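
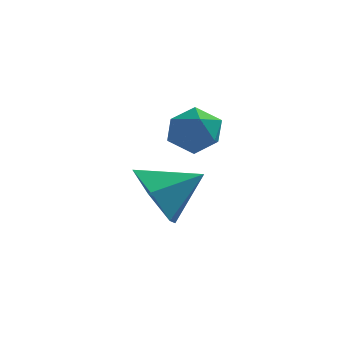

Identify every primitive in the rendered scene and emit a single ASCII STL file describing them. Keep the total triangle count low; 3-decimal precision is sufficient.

solid 
facet normal -0.990 -0.005 0.144
outer loop
vertex 0.429 -1.539 -2.059
vertex 0.53 -1.648 -1.37
vertex 0.49 -0.991 -1.621
endloop
endfacet
facet normal -0.814 0.415 -0.406
outer loop
vertex 0.429 -1.539 -2.059
vertex 0.49 -0.991 -1.621
vertex 0.81 -0.977 -2.248
endloop
endfacet
facet normal -0.466 0.018 -0.885
outer loop
vertex 0.429 -1.539 -2.059
vertex 0.81 -0.977 -2.248
vertex 1.047 -1.626 -2.386
endloop
endfacet
facet normal -0.425 -0.649 -0.631
outer loop
vertex 0.429 -1.539 -2.059
vertex 1.047 -1.626 -2.386
vertex 0.874 -2.041 -1.843
endloop
endfacet
facet normal -0.749 -0.662 0.005
outer loop
vertex 0.429 -1.539 -2.059
vertex 0.874 -2.041 -1.843
vertex 0.53 -1.648 -1.37
endloop
endfacet
facet normal -0.366 0.916 -0.166
outer loop
vertex 0.81 -0.977 -2.248
vertex 0.49 -0.991 -1.621
vertex 1.146 -0.739 -1.677
endloop
endfacet
facet normal -0.649 0.237 0.723
outer loop
vertex 0.49 -0.991 -1.621
vertex 0.53 -1.648 -1.37
vertex 0.973 -1.154 -1.134
endloop
endfacet
facet normal -0.260 -0.827 0.498
outer loop
vertex 0.53 -1.648 -1.37
vertex 0.874 -2.041 -1.843
vertex 1.21 -1.803 -1.272
endloop
endfacet
facet normal 0.264 -0.805 -0.531
outer loop
vertex 0.874 -2.041 -1.843
vertex 1.047 -1.626 -2.386
vertex 1.53 -1.789 -1.899
endloop
endfacet
facet normal 0.198 0.272 -0.942
outer loop
vertex 1.047 -1.626 -2.386
vertex 0.81 -0.977 -2.248
vertex 1.49 -1.132 -2.15
endloop
endfacet
facet normal 0.425 0.649 0.631
outer loop
vertex 1.591 -1.241 -1.461
vertex 1.146 -0.739 -1.677
vertex 0.973 -1.154 -1.134
endloop
endfacet
facet normal 0.466 -0.018 0.885
outer loop
vertex 1.591 -1.241 -1.461
vertex 0.973 -1.154 -1.134
vertex 1.21 -1.803 -1.272
endloop
endfacet
facet normal 0.814 -0.415 0.406
outer loop
vertex 1.591 -1.241 -1.461
vertex 1.21 -1.803 -1.272
vertex 1.53 -1.789 -1.899
endloop
endfacet
facet normal 0.990 0.005 -0.144
outer loop
vertex 1.591 -1.241 -1.461
vertex 1.53 -1.789 -1.899
vertex 1.49 -1.132 -2.15
endloop
endfacet
facet normal 0.749 0.662 -0.005
outer loop
vertex 1.591 -1.241 -1.461
vertex 1.49 -1.132 -2.15
vertex 1.146 -0.739 -1.677
endloop
endfacet
facet normal -0.264 0.805 0.531
outer loop
vertex 0.973 -1.154 -1.134
vertex 1.146 -0.739 -1.677
vertex 0.49 -0.991 -1.621
endloop
endfacet
facet normal -0.198 -0.272 0.942
outer loop
vertex 1.21 -1.803 -1.272
vertex 0.973 -1.154 -1.134
vertex 0.53 -1.648 -1.37
endloop
endfacet
facet normal 0.366 -0.916 0.166
outer loop
vertex 1.53 -1.789 -1.899
vertex 1.21 -1.803 -1.272
vertex 0.874 -2.041 -1.843
endloop
endfacet
facet normal 0.649 -0.237 -0.723
outer loop
vertex 1.49 -1.132 -2.15
vertex 1.53 -1.789 -1.899
vertex 1.047 -1.626 -2.386
endloop
endfacet
facet normal 0.260 0.827 -0.498
outer loop
vertex 1.146 -0.739 -1.677
vertex 1.49 -1.132 -2.15
vertex 0.81 -0.977 -2.248
endloop
endfacet
facet normal -0.820 -0.297 -0.490
outer loop
vertex 1.054 -4.182 -3.422
vertex 0.57 -3.511 -3.019
vertex 0.993 -3.355 -3.821
endloop
endfacet
facet normal 0.925 -0.108 -0.365
outer loop
vertex 1.054 -4.182 -3.422
vertex 0.993 -3.355 -3.821
vertex 1.57 -3.149 -2.421
endloop
endfacet
facet normal -0.820 -0.296 -0.490
outer loop
vertex 0.993 -3.355 -3.821
vertex 0.57 -3.511 -3.019
vertex 0.51 -2.684 -3.418
endloop
endfacet
facet normal 0.639 0.678 -0.363
outer loop
vertex 0.993 -3.355 -3.821
vertex 0.51 -2.684 -3.418
vertex 1.57 -3.149 -2.421
endloop
endfacet
facet normal -0.819 -0.296 -0.491
outer loop
vertex 0.51 -2.684 -3.418
vertex 0.57 -3.511 -3.019
vertex 0.086 -2.84 -2.616
endloop
endfacet
facet normal 0.162 0.949 0.270
outer loop
vertex 0.51 -2.684 -3.418
vertex 0.086 -2.84 -2.616
vertex 1.57 -3.149 -2.421
endloop
endfacet
facet normal -0.820 -0.297 -0.490
outer loop
vertex 0.086 -2.84 -2.616
vertex 0.57 -3.511 -3.019
vertex 0.147 -3.667 -2.217
endloop
endfacet
facet normal -0.028 0.433 0.901
outer loop
vertex 0.086 -2.84 -2.616
vertex 0.147 -3.667 -2.217
vertex 1.57 -3.149 -2.421
endloop
endfacet
facet normal -0.820 -0.297 -0.490
outer loop
vertex 0.147 -3.667 -2.217
vertex 0.57 -3.511 -3.019
vertex 0.631 -4.338 -2.62
endloop
endfacet
facet normal 0.258 -0.354 0.899
outer loop
vertex 0.147 -3.667 -2.217
vertex 0.631 -4.338 -2.62
vertex 1.57 -3.149 -2.421
endloop
endfacet
facet normal -0.820 -0.297 -0.490
outer loop
vertex 0.631 -4.338 -2.62
vertex 0.57 -3.511 -3.019
vertex 1.054 -4.182 -3.422
endloop
endfacet
facet normal 0.734 -0.624 0.266
outer loop
vertex 0.631 -4.338 -2.62
vertex 1.054 -4.182 -3.422
vertex 1.57 -3.149 -2.421
endloop
endfacet

endsolid


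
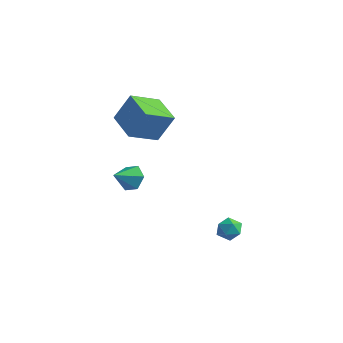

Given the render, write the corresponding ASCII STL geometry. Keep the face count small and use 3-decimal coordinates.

solid 
facet normal -0.883 0.391 0.259
outer loop
vertex -4.629 1.943 4.517
vertex -4.096 3.648 3.76
vertex -5.359 1.418 2.821
endloop
endfacet
facet normal -0.275 -0.879 0.390
outer loop
vertex -3.584 0.632 2.3
vertex -4.629 1.943 4.517
vertex -5.359 1.418 2.821
endloop
endfacet
facet normal -0.883 0.391 0.259
outer loop
vertex -5.359 1.418 2.821
vertex -4.096 3.648 3.76
vertex -4.826 3.123 2.064
endloop
endfacet
facet normal -0.380 -0.273 -0.884
outer loop
vertex -4.826 3.123 2.064
vertex -3.584 0.632 2.3
vertex -5.359 1.418 2.821
endloop
endfacet
facet normal 0.380 0.273 0.884
outer loop
vertex -4.629 1.943 4.517
vertex -2.321 2.862 3.239
vertex -4.096 3.648 3.76
endloop
endfacet
facet normal -0.275 -0.879 0.390
outer loop
vertex -2.854 1.157 3.996
vertex -4.629 1.943 4.517
vertex -3.584 0.632 2.3
endloop
endfacet
facet normal 0.380 0.273 0.884
outer loop
vertex -2.854 1.157 3.996
vertex -2.321 2.862 3.239
vertex -4.629 1.943 4.517
endloop
endfacet
facet normal 0.275 0.879 -0.390
outer loop
vertex -4.096 3.648 3.76
vertex -2.321 2.862 3.239
vertex -4.826 3.123 2.064
endloop
endfacet
facet normal -0.380 -0.273 -0.884
outer loop
vertex -3.051 2.337 1.543
vertex -3.584 0.632 2.3
vertex -4.826 3.123 2.064
endloop
endfacet
facet normal 0.275 0.879 -0.390
outer loop
vertex -4.826 3.123 2.064
vertex -2.321 2.862 3.239
vertex -3.051 2.337 1.543
endloop
endfacet
facet normal 0.883 -0.391 -0.259
outer loop
vertex -3.051 2.337 1.543
vertex -2.854 1.157 3.996
vertex -3.584 0.632 2.3
endloop
endfacet
facet normal 0.883 -0.391 -0.259
outer loop
vertex -2.321 2.862 3.239
vertex -2.854 1.157 3.996
vertex -3.051 2.337 1.543
endloop
endfacet
facet normal 0.125 0.874 -0.469
outer loop
vertex -2.422 0.534 -0.276
vertex -3.232 0.457 -0.636
vertex -3.131 0.864 0.149
endloop
endfacet
facet normal 0.456 -0.150 0.877
outer loop
vertex -2.422 0.534 -0.276
vertex -3.131 0.864 0.149
vertex -3.408 -0.757 0.016
endloop
endfacet
facet normal 0.127 0.874 -0.469
outer loop
vertex -3.131 0.864 0.149
vertex -3.232 0.457 -0.636
vertex -3.941 0.788 -0.211
endloop
endfacet
facet normal -0.406 -0.006 0.914
outer loop
vertex -3.131 0.864 0.149
vertex -3.941 0.788 -0.211
vertex -3.408 -0.757 0.016
endloop
endfacet
facet normal 0.127 0.874 -0.469
outer loop
vertex -3.941 0.788 -0.211
vertex -3.232 0.457 -0.636
vertex -4.042 0.381 -0.997
endloop
endfacet
facet normal -0.923 -0.280 0.263
outer loop
vertex -3.941 0.788 -0.211
vertex -4.042 0.381 -0.997
vertex -3.408 -0.757 0.016
endloop
endfacet
facet normal 0.127 0.874 -0.469
outer loop
vertex -4.042 0.381 -0.997
vertex -3.232 0.457 -0.636
vertex -3.333 0.051 -1.421
endloop
endfacet
facet normal -0.578 -0.698 -0.423
outer loop
vertex -4.042 0.381 -0.997
vertex -3.333 0.051 -1.421
vertex -3.408 -0.757 0.016
endloop
endfacet
facet normal 0.126 0.874 -0.468
outer loop
vertex -3.333 0.051 -1.421
vertex -3.232 0.457 -0.636
vertex -2.523 0.127 -1.061
endloop
endfacet
facet normal 0.283 -0.842 -0.459
outer loop
vertex -3.333 0.051 -1.421
vertex -2.523 0.127 -1.061
vertex -3.408 -0.757 0.016
endloop
endfacet
facet normal 0.125 0.874 -0.469
outer loop
vertex -2.523 0.127 -1.061
vertex -3.232 0.457 -0.636
vertex -2.422 0.534 -0.276
endloop
endfacet
facet normal 0.800 -0.568 0.192
outer loop
vertex -2.523 0.127 -1.061
vertex -2.422 0.534 -0.276
vertex -3.408 -0.757 0.016
endloop
endfacet
facet normal -0.749 0.530 0.398
outer loop
vertex 2.292 2.098 -2.7
vertex 1.873 1.447 -2.622
vertex 2.343 1.679 -2.046
endloop
endfacet
facet normal -0.118 0.832 0.542
outer loop
vertex 2.292 2.098 -2.7
vertex 2.343 1.679 -2.046
vertex 2.985 1.979 -2.366
endloop
endfacet
facet normal 0.204 0.976 -0.076
outer loop
vertex 2.292 2.098 -2.7
vertex 2.985 1.979 -2.366
vertex 2.913 1.934 -3.139
endloop
endfacet
facet normal -0.226 0.764 -0.605
outer loop
vertex 2.292 2.098 -2.7
vertex 2.913 1.934 -3.139
vertex 2.226 1.605 -3.298
endloop
endfacet
facet normal -0.816 0.488 -0.312
outer loop
vertex 2.292 2.098 -2.7
vertex 2.226 1.605 -3.298
vertex 1.873 1.447 -2.622
endloop
endfacet
facet normal 0.280 0.354 0.893
outer loop
vertex 2.985 1.979 -2.366
vertex 2.343 1.679 -2.046
vertex 2.994 1.255 -2.082
endloop
endfacet
facet normal -0.740 -0.135 0.659
outer loop
vertex 2.343 1.679 -2.046
vertex 1.873 1.447 -2.622
vertex 2.307 0.926 -2.241
endloop
endfacet
facet normal -0.848 -0.203 -0.490
outer loop
vertex 1.873 1.447 -2.622
vertex 2.226 1.605 -3.298
vertex 2.235 0.881 -3.014
endloop
endfacet
facet normal 0.106 0.245 -0.964
outer loop
vertex 2.226 1.605 -3.298
vertex 2.913 1.934 -3.139
vertex 2.877 1.181 -3.334
endloop
endfacet
facet normal 0.801 0.588 -0.109
outer loop
vertex 2.913 1.934 -3.139
vertex 2.985 1.979 -2.366
vertex 3.347 1.413 -2.758
endloop
endfacet
facet normal 0.226 -0.764 0.605
outer loop
vertex 2.928 0.762 -2.68
vertex 2.994 1.255 -2.082
vertex 2.307 0.926 -2.241
endloop
endfacet
facet normal -0.204 -0.976 0.076
outer loop
vertex 2.928 0.762 -2.68
vertex 2.307 0.926 -2.241
vertex 2.235 0.881 -3.014
endloop
endfacet
facet normal 0.118 -0.832 -0.542
outer loop
vertex 2.928 0.762 -2.68
vertex 2.235 0.881 -3.014
vertex 2.877 1.181 -3.334
endloop
endfacet
facet normal 0.749 -0.530 -0.398
outer loop
vertex 2.928 0.762 -2.68
vertex 2.877 1.181 -3.334
vertex 3.347 1.413 -2.758
endloop
endfacet
facet normal 0.816 -0.488 0.312
outer loop
vertex 2.928 0.762 -2.68
vertex 3.347 1.413 -2.758
vertex 2.994 1.255 -2.082
endloop
endfacet
facet normal -0.106 -0.245 0.964
outer loop
vertex 2.307 0.926 -2.241
vertex 2.994 1.255 -2.082
vertex 2.343 1.679 -2.046
endloop
endfacet
facet normal -0.801 -0.588 0.109
outer loop
vertex 2.235 0.881 -3.014
vertex 2.307 0.926 -2.241
vertex 1.873 1.447 -2.622
endloop
endfacet
facet normal -0.280 -0.354 -0.893
outer loop
vertex 2.877 1.181 -3.334
vertex 2.235 0.881 -3.014
vertex 2.226 1.605 -3.298
endloop
endfacet
facet normal 0.740 0.135 -0.659
outer loop
vertex 3.347 1.413 -2.758
vertex 2.877 1.181 -3.334
vertex 2.913 1.934 -3.139
endloop
endfacet
facet normal 0.848 0.203 0.490
outer loop
vertex 2.994 1.255 -2.082
vertex 3.347 1.413 -2.758
vertex 2.985 1.979 -2.366
endloop
endfacet

endsolid


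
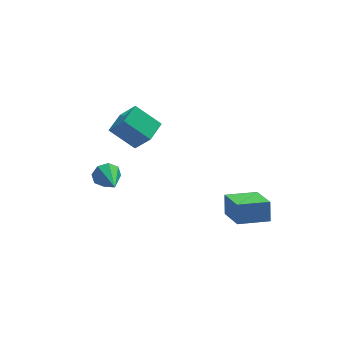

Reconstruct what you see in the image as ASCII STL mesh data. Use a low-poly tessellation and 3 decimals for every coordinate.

solid 
facet normal -0.140 0.942 -0.304
outer loop
vertex -3.003 -0.412 0.111
vertex -3.413 -0.275 0.724
vertex -2.685 -0.223 0.55
endloop
endfacet
facet normal 0.815 -0.403 -0.416
outer loop
vertex -3.003 -0.412 0.111
vertex -2.685 -0.223 0.55
vertex -3.167 -1.925 1.256
endloop
endfacet
facet normal -0.140 0.943 -0.303
outer loop
vertex -2.685 -0.223 0.55
vertex -3.413 -0.275 0.724
vertex -2.793 -0.065 1.091
endloop
endfacet
facet normal 0.955 -0.171 0.241
outer loop
vertex -2.685 -0.223 0.55
vertex -2.793 -0.065 1.091
vertex -3.167 -1.925 1.256
endloop
endfacet
facet normal -0.140 0.943 -0.303
outer loop
vertex -2.793 -0.065 1.091
vertex -3.413 -0.275 0.724
vertex -3.265 -0.03 1.417
endloop
endfacet
facet normal 0.566 -0.041 0.824
outer loop
vertex -2.793 -0.065 1.091
vertex -3.265 -0.03 1.417
vertex -3.167 -1.925 1.256
endloop
endfacet
facet normal -0.141 0.943 -0.303
outer loop
vertex -3.265 -0.03 1.417
vertex -3.413 -0.275 0.724
vertex -3.823 -0.139 1.337
endloop
endfacet
facet normal -0.124 -0.090 0.988
outer loop
vertex -3.265 -0.03 1.417
vertex -3.823 -0.139 1.337
vertex -3.167 -1.925 1.256
endloop
endfacet
facet normal -0.141 0.942 -0.304
outer loop
vertex -3.823 -0.139 1.337
vertex -3.413 -0.275 0.724
vertex -4.14 -0.328 0.898
endloop
endfacet
facet normal -0.712 -0.291 0.639
outer loop
vertex -3.823 -0.139 1.337
vertex -4.14 -0.328 0.898
vertex -3.167 -1.925 1.256
endloop
endfacet
facet normal -0.141 0.942 -0.303
outer loop
vertex -4.14 -0.328 0.898
vertex -3.413 -0.275 0.724
vertex -4.032 -0.486 0.357
endloop
endfacet
facet normal -0.852 -0.523 -0.017
outer loop
vertex -4.14 -0.328 0.898
vertex -4.032 -0.486 0.357
vertex -3.167 -1.925 1.256
endloop
endfacet
facet normal -0.141 0.942 -0.304
outer loop
vertex -4.032 -0.486 0.357
vertex -3.413 -0.275 0.724
vertex -3.561 -0.521 0.031
endloop
endfacet
facet normal -0.463 -0.653 -0.599
outer loop
vertex -4.032 -0.486 0.357
vertex -3.561 -0.521 0.031
vertex -3.167 -1.925 1.256
endloop
endfacet
facet normal -0.140 0.942 -0.304
outer loop
vertex -3.561 -0.521 0.031
vertex -3.413 -0.275 0.724
vertex -3.003 -0.412 0.111
endloop
endfacet
facet normal 0.227 -0.603 -0.764
outer loop
vertex -3.561 -0.521 0.031
vertex -3.003 -0.412 0.111
vertex -3.167 -1.925 1.256
endloop
endfacet
facet normal -0.986 -0.120 0.113
outer loop
vertex 2.418 -4.237 1.333
vertex 2.111 -2.502 0.497
vertex 2.362 -4.739 0.311
endloop
endfacet
facet normal 0.157 -0.890 0.428
outer loop
vertex 4.009 -4.538 0.123
vertex 2.418 -4.237 1.333
vertex 2.362 -4.739 0.311
endloop
endfacet
facet normal -0.986 -0.120 0.113
outer loop
vertex 2.362 -4.739 0.311
vertex 2.111 -2.502 0.497
vertex 2.055 -3.004 -0.525
endloop
endfacet
facet normal -0.049 -0.441 -0.896
outer loop
vertex 2.055 -3.004 -0.525
vertex 4.009 -4.538 0.123
vertex 2.362 -4.739 0.311
endloop
endfacet
facet normal 0.049 0.441 0.896
outer loop
vertex 2.418 -4.237 1.333
vertex 3.758 -2.301 0.309
vertex 2.111 -2.502 0.497
endloop
endfacet
facet normal 0.157 -0.890 0.428
outer loop
vertex 4.065 -4.036 1.145
vertex 2.418 -4.237 1.333
vertex 4.009 -4.538 0.123
endloop
endfacet
facet normal 0.049 0.441 0.896
outer loop
vertex 4.065 -4.036 1.145
vertex 3.758 -2.301 0.309
vertex 2.418 -4.237 1.333
endloop
endfacet
facet normal -0.157 0.890 -0.428
outer loop
vertex 2.111 -2.502 0.497
vertex 3.758 -2.301 0.309
vertex 2.055 -3.004 -0.525
endloop
endfacet
facet normal -0.049 -0.441 -0.896
outer loop
vertex 3.702 -2.803 -0.713
vertex 4.009 -4.538 0.123
vertex 2.055 -3.004 -0.525
endloop
endfacet
facet normal -0.157 0.890 -0.428
outer loop
vertex 2.055 -3.004 -0.525
vertex 3.758 -2.301 0.309
vertex 3.702 -2.803 -0.713
endloop
endfacet
facet normal 0.986 0.120 -0.113
outer loop
vertex 3.702 -2.803 -0.713
vertex 4.065 -4.036 1.145
vertex 4.009 -4.538 0.123
endloop
endfacet
facet normal 0.986 0.120 -0.113
outer loop
vertex 3.758 -2.301 0.309
vertex 4.065 -4.036 1.145
vertex 3.702 -2.803 -0.713
endloop
endfacet
facet normal -0.715 0.350 0.605
outer loop
vertex -2.332 1.208 3.508
vertex -1.639 2.291 3.699
vertex -3.038 1.876 2.288
endloop
endfacet
facet normal -0.533 -0.833 -0.147
outer loop
vertex -1.801 1.269 1.241
vertex -2.332 1.208 3.508
vertex -3.038 1.876 2.288
endloop
endfacet
facet normal -0.715 0.350 0.605
outer loop
vertex -3.038 1.876 2.288
vertex -1.639 2.291 3.699
vertex -2.345 2.959 2.479
endloop
endfacet
facet normal -0.453 0.428 -0.783
outer loop
vertex -2.345 2.959 2.479
vertex -1.801 1.269 1.241
vertex -3.038 1.876 2.288
endloop
endfacet
facet normal 0.453 -0.428 0.783
outer loop
vertex -2.332 1.208 3.508
vertex -0.402 1.684 2.652
vertex -1.639 2.291 3.699
endloop
endfacet
facet normal -0.533 -0.833 -0.147
outer loop
vertex -1.095 0.601 2.461
vertex -2.332 1.208 3.508
vertex -1.801 1.269 1.241
endloop
endfacet
facet normal 0.453 -0.428 0.783
outer loop
vertex -1.095 0.601 2.461
vertex -0.402 1.684 2.652
vertex -2.332 1.208 3.508
endloop
endfacet
facet normal 0.533 0.833 0.147
outer loop
vertex -1.639 2.291 3.699
vertex -0.402 1.684 2.652
vertex -2.345 2.959 2.479
endloop
endfacet
facet normal -0.453 0.428 -0.783
outer loop
vertex -1.108 2.352 1.432
vertex -1.801 1.269 1.241
vertex -2.345 2.959 2.479
endloop
endfacet
facet normal 0.533 0.833 0.147
outer loop
vertex -2.345 2.959 2.479
vertex -0.402 1.684 2.652
vertex -1.108 2.352 1.432
endloop
endfacet
facet normal 0.715 -0.350 -0.605
outer loop
vertex -1.108 2.352 1.432
vertex -1.095 0.601 2.461
vertex -1.801 1.269 1.241
endloop
endfacet
facet normal 0.715 -0.350 -0.605
outer loop
vertex -0.402 1.684 2.652
vertex -1.095 0.601 2.461
vertex -1.108 2.352 1.432
endloop
endfacet

endsolid


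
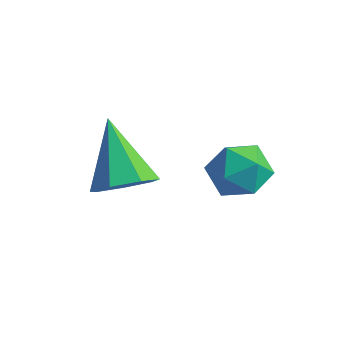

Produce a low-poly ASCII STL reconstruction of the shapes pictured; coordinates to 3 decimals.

solid 
facet normal 0.598 -0.415 -0.686
outer loop
vertex -0.849 -0.574 -2.535
vertex -1.523 -0.437 -3.205
vertex -0.812 0.152 -2.942
endloop
endfacet
facet normal 0.527 0.395 0.753
outer loop
vertex -0.849 -0.574 -2.535
vertex -0.812 0.152 -2.942
vertex -2.837 0.477 -1.695
endloop
endfacet
facet normal 0.598 -0.415 -0.686
outer loop
vertex -0.812 0.152 -2.942
vertex -1.523 -0.437 -3.205
vertex -1.31 0.434 -3.547
endloop
endfacet
facet normal 0.278 0.938 0.208
outer loop
vertex -0.812 0.152 -2.942
vertex -1.31 0.434 -3.547
vertex -2.837 0.477 -1.695
endloop
endfacet
facet normal 0.597 -0.415 -0.687
outer loop
vertex -1.31 0.434 -3.547
vertex -1.523 -0.437 -3.205
vertex -1.969 0.061 -3.894
endloop
endfacet
facet normal -0.343 0.889 -0.304
outer loop
vertex -1.31 0.434 -3.547
vertex -1.969 0.061 -3.894
vertex -2.837 0.477 -1.695
endloop
endfacet
facet normal 0.597 -0.416 -0.687
outer loop
vertex -1.969 0.061 -3.894
vertex -1.523 -0.437 -3.205
vertex -2.292 -0.687 -3.722
endloop
endfacet
facet normal -0.872 0.285 -0.398
outer loop
vertex -1.969 0.061 -3.894
vertex -2.292 -0.687 -3.722
vertex -2.837 0.477 -1.695
endloop
endfacet
facet normal 0.597 -0.415 -0.687
outer loop
vertex -2.292 -0.687 -3.722
vertex -1.523 -0.437 -3.205
vertex -2.036 -1.247 -3.161
endloop
endfacet
facet normal -0.908 -0.419 -0.004
outer loop
vertex -2.292 -0.687 -3.722
vertex -2.036 -1.247 -3.161
vertex -2.837 0.477 -1.695
endloop
endfacet
facet normal 0.597 -0.416 -0.686
outer loop
vertex -2.036 -1.247 -3.161
vertex -1.523 -0.437 -3.205
vertex -1.394 -1.197 -2.632
endloop
endfacet
facet normal -0.426 -0.693 0.582
outer loop
vertex -2.036 -1.247 -3.161
vertex -1.394 -1.197 -2.632
vertex -2.837 0.477 -1.695
endloop
endfacet
facet normal 0.597 -0.416 -0.686
outer loop
vertex -1.394 -1.197 -2.632
vertex -1.523 -0.437 -3.205
vertex -0.849 -0.574 -2.535
endloop
endfacet
facet normal 0.214 -0.330 0.919
outer loop
vertex -1.394 -1.197 -2.632
vertex -0.849 -0.574 -2.535
vertex -2.837 0.477 -1.695
endloop
endfacet
facet normal -0.473 0.444 0.761
outer loop
vertex -0.644 2.78 -3.355
vertex -0.152 2.198 -2.709
vertex 0.234 3.077 -2.982
endloop
endfacet
facet normal -0.393 0.894 0.214
outer loop
vertex -0.644 2.78 -3.355
vertex 0.234 3.077 -2.982
vertex 0.029 3.218 -3.95
endloop
endfacet
facet normal -0.711 0.606 -0.357
outer loop
vertex -0.644 2.78 -3.355
vertex 0.029 3.218 -3.95
vertex -0.484 2.425 -4.275
endloop
endfacet
facet normal -0.986 -0.023 -0.163
outer loop
vertex -0.644 2.78 -3.355
vertex -0.484 2.425 -4.275
vertex -0.596 1.794 -3.508
endloop
endfacet
facet normal -0.840 -0.123 0.529
outer loop
vertex -0.644 2.78 -3.355
vertex -0.596 1.794 -3.508
vertex -0.152 2.198 -2.709
endloop
endfacet
facet normal 0.304 0.950 0.074
outer loop
vertex 0.029 3.218 -3.95
vertex 0.234 3.077 -2.982
vertex 0.936 2.906 -3.672
endloop
endfacet
facet normal 0.175 0.221 0.959
outer loop
vertex 0.234 3.077 -2.982
vertex -0.152 2.198 -2.709
vertex 0.824 2.275 -2.905
endloop
endfacet
facet normal -0.418 -0.696 0.584
outer loop
vertex -0.152 2.198 -2.709
vertex -0.596 1.794 -3.508
vertex 0.311 1.482 -3.23
endloop
endfacet
facet normal -0.655 -0.533 -0.535
outer loop
vertex -0.596 1.794 -3.508
vertex -0.484 2.425 -4.275
vertex 0.106 1.623 -4.198
endloop
endfacet
facet normal -0.209 0.483 -0.850
outer loop
vertex -0.484 2.425 -4.275
vertex 0.029 3.218 -3.95
vertex 0.492 2.502 -4.471
endloop
endfacet
facet normal 0.986 0.023 0.163
outer loop
vertex 0.984 1.92 -3.825
vertex 0.936 2.906 -3.672
vertex 0.824 2.275 -2.905
endloop
endfacet
facet normal 0.711 -0.606 0.357
outer loop
vertex 0.984 1.92 -3.825
vertex 0.824 2.275 -2.905
vertex 0.311 1.482 -3.23
endloop
endfacet
facet normal 0.393 -0.894 -0.214
outer loop
vertex 0.984 1.92 -3.825
vertex 0.311 1.482 -3.23
vertex 0.106 1.623 -4.198
endloop
endfacet
facet normal 0.473 -0.444 -0.761
outer loop
vertex 0.984 1.92 -3.825
vertex 0.106 1.623 -4.198
vertex 0.492 2.502 -4.471
endloop
endfacet
facet normal 0.840 0.123 -0.529
outer loop
vertex 0.984 1.92 -3.825
vertex 0.492 2.502 -4.471
vertex 0.936 2.906 -3.672
endloop
endfacet
facet normal 0.655 0.533 0.535
outer loop
vertex 0.824 2.275 -2.905
vertex 0.936 2.906 -3.672
vertex 0.234 3.077 -2.982
endloop
endfacet
facet normal 0.209 -0.483 0.850
outer loop
vertex 0.311 1.482 -3.23
vertex 0.824 2.275 -2.905
vertex -0.152 2.198 -2.709
endloop
endfacet
facet normal -0.304 -0.950 -0.074
outer loop
vertex 0.106 1.623 -4.198
vertex 0.311 1.482 -3.23
vertex -0.596 1.794 -3.508
endloop
endfacet
facet normal -0.175 -0.221 -0.959
outer loop
vertex 0.492 2.502 -4.471
vertex 0.106 1.623 -4.198
vertex -0.484 2.425 -4.275
endloop
endfacet
facet normal 0.418 0.696 -0.584
outer loop
vertex 0.936 2.906 -3.672
vertex 0.492 2.502 -4.471
vertex 0.029 3.218 -3.95
endloop
endfacet

endsolid


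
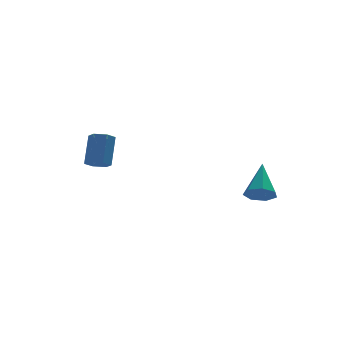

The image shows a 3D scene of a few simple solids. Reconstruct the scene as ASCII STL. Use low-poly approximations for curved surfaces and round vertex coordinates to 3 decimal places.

solid 
facet normal -0.299 -0.679 -0.670
outer loop
vertex 2.922 -2.511 -2.726
vertex 2.511 -2.868 -2.181
vertex 2.291 -2.303 -2.655
endloop
endfacet
facet normal 0.227 0.851 -0.473
outer loop
vertex 2.922 -2.511 -2.726
vertex 2.291 -2.303 -2.655
vertex 3.109 -1.512 -0.839
endloop
endfacet
facet normal -0.299 -0.679 -0.671
outer loop
vertex 2.291 -2.303 -2.655
vertex 2.511 -2.868 -2.181
vertex 1.826 -2.52 -2.228
endloop
endfacet
facet normal -0.518 0.845 -0.135
outer loop
vertex 2.291 -2.303 -2.655
vertex 1.826 -2.52 -2.228
vertex 3.109 -1.512 -0.839
endloop
endfacet
facet normal -0.299 -0.679 -0.671
outer loop
vertex 1.826 -2.52 -2.228
vertex 2.511 -2.868 -2.181
vertex 1.877 -3.0 -1.765
endloop
endfacet
facet normal -0.801 0.370 0.471
outer loop
vertex 1.826 -2.52 -2.228
vertex 1.877 -3.0 -1.765
vertex 3.109 -1.512 -0.839
endloop
endfacet
facet normal -0.300 -0.678 -0.672
outer loop
vertex 1.877 -3.0 -1.765
vertex 2.511 -2.868 -2.181
vertex 2.405 -3.381 -1.616
endloop
endfacet
facet normal -0.406 -0.216 0.888
outer loop
vertex 1.877 -3.0 -1.765
vertex 2.405 -3.381 -1.616
vertex 3.109 -1.512 -0.839
endloop
endfacet
facet normal -0.299 -0.678 -0.672
outer loop
vertex 2.405 -3.381 -1.616
vertex 2.511 -2.868 -2.181
vertex 3.014 -3.375 -1.893
endloop
endfacet
facet normal 0.369 -0.472 0.801
outer loop
vertex 2.405 -3.381 -1.616
vertex 3.014 -3.375 -1.893
vertex 3.109 -1.512 -0.839
endloop
endfacet
facet normal -0.299 -0.678 -0.672
outer loop
vertex 3.014 -3.375 -1.893
vertex 2.511 -2.868 -2.181
vertex 3.244 -2.988 -2.386
endloop
endfacet
facet normal 0.939 -0.205 0.277
outer loop
vertex 3.014 -3.375 -1.893
vertex 3.244 -2.988 -2.386
vertex 3.109 -1.512 -0.839
endloop
endfacet
facet normal -0.299 -0.679 -0.670
outer loop
vertex 3.244 -2.988 -2.386
vertex 2.511 -2.868 -2.181
vertex 2.922 -2.511 -2.726
endloop
endfacet
facet normal 0.876 0.385 -0.290
outer loop
vertex 3.244 -2.988 -2.386
vertex 2.922 -2.511 -2.726
vertex 3.109 -1.512 -0.839
endloop
endfacet
facet normal -0.257 -0.477 -0.841
outer loop
vertex -2.724 2.504 -1.645
vertex -3.291 2.778 -1.627
vertex -2.816 3.058 -1.931
endloop
endfacet
facet normal 0.956 0.007 -0.295
outer loop
vertex -2.724 2.504 -1.645
vertex -2.816 3.058 -1.931
vertex -2.281 3.329 -0.19
endloop
endfacet
facet normal 0.956 0.007 -0.295
outer loop
vertex -2.281 3.329 -0.19
vertex -2.816 3.058 -1.931
vertex -2.373 3.883 -0.476
endloop
endfacet
facet normal 0.254 0.477 0.842
outer loop
vertex -2.281 3.329 -0.19
vertex -2.373 3.883 -0.476
vertex -2.849 3.602 -0.173
endloop
endfacet
facet normal -0.257 -0.477 -0.840
outer loop
vertex -2.816 3.058 -1.931
vertex -3.291 2.778 -1.627
vertex -3.383 3.331 -1.913
endloop
endfacet
facet normal 0.351 0.765 -0.540
outer loop
vertex -2.816 3.058 -1.931
vertex -3.383 3.331 -1.913
vertex -2.373 3.883 -0.476
endloop
endfacet
facet normal 0.351 0.765 -0.540
outer loop
vertex -2.373 3.883 -0.476
vertex -3.383 3.331 -1.913
vertex -2.941 4.156 -0.458
endloop
endfacet
facet normal 0.255 0.475 0.842
outer loop
vertex -2.373 3.883 -0.476
vertex -2.941 4.156 -0.458
vertex -2.849 3.602 -0.173
endloop
endfacet
facet normal -0.255 -0.477 -0.841
outer loop
vertex -3.383 3.331 -1.913
vertex -3.291 2.778 -1.627
vertex -3.859 3.051 -1.61
endloop
endfacet
facet normal -0.603 0.758 -0.247
outer loop
vertex -3.383 3.331 -1.913
vertex -3.859 3.051 -1.61
vertex -2.941 4.156 -0.458
endloop
endfacet
facet normal -0.604 0.758 -0.246
outer loop
vertex -2.941 4.156 -0.458
vertex -3.859 3.051 -1.61
vertex -3.416 3.876 -0.155
endloop
endfacet
facet normal 0.256 0.475 0.841
outer loop
vertex -2.941 4.156 -0.458
vertex -3.416 3.876 -0.155
vertex -2.849 3.602 -0.173
endloop
endfacet
facet normal -0.254 -0.477 -0.842
outer loop
vertex -3.859 3.051 -1.61
vertex -3.291 2.778 -1.627
vertex -3.767 2.497 -1.324
endloop
endfacet
facet normal -0.956 -0.007 0.295
outer loop
vertex -3.859 3.051 -1.61
vertex -3.767 2.497 -1.324
vertex -3.416 3.876 -0.155
endloop
endfacet
facet normal -0.956 -0.007 0.295
outer loop
vertex -3.416 3.876 -0.155
vertex -3.767 2.497 -1.324
vertex -3.324 3.322 0.131
endloop
endfacet
facet normal 0.257 0.477 0.841
outer loop
vertex -3.416 3.876 -0.155
vertex -3.324 3.322 0.131
vertex -2.849 3.602 -0.173
endloop
endfacet
facet normal -0.255 -0.475 -0.842
outer loop
vertex -3.767 2.497 -1.324
vertex -3.291 2.778 -1.627
vertex -3.199 2.224 -1.342
endloop
endfacet
facet normal -0.351 -0.765 0.540
outer loop
vertex -3.767 2.497 -1.324
vertex -3.199 2.224 -1.342
vertex -3.324 3.322 0.131
endloop
endfacet
facet normal -0.351 -0.765 0.540
outer loop
vertex -3.324 3.322 0.131
vertex -3.199 2.224 -1.342
vertex -2.757 3.049 0.113
endloop
endfacet
facet normal 0.257 0.477 0.840
outer loop
vertex -3.324 3.322 0.131
vertex -2.757 3.049 0.113
vertex -2.849 3.602 -0.173
endloop
endfacet
facet normal -0.256 -0.475 -0.841
outer loop
vertex -3.199 2.224 -1.342
vertex -3.291 2.778 -1.627
vertex -2.724 2.504 -1.645
endloop
endfacet
facet normal 0.604 -0.758 0.246
outer loop
vertex -3.199 2.224 -1.342
vertex -2.724 2.504 -1.645
vertex -2.757 3.049 0.113
endloop
endfacet
facet normal 0.603 -0.759 0.246
outer loop
vertex -2.757 3.049 0.113
vertex -2.724 2.504 -1.645
vertex -2.281 3.329 -0.19
endloop
endfacet
facet normal 0.255 0.477 0.841
outer loop
vertex -2.757 3.049 0.113
vertex -2.281 3.329 -0.19
vertex -2.849 3.602 -0.173
endloop
endfacet

endsolid


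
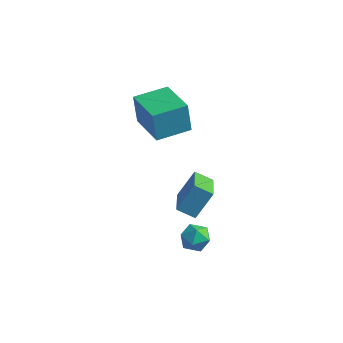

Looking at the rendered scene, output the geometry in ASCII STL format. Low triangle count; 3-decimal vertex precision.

solid 
facet normal -0.881 0.463 -0.094
outer loop
vertex -4.79 3.624 1.437
vertex -4.021 5.112 1.559
vertex -4.606 3.657 -0.132
endloop
endfacet
facet normal -0.458 -0.886 -0.072
outer loop
vertex -2.799 2.708 0.061
vertex -4.79 3.624 1.437
vertex -4.606 3.657 -0.132
endloop
endfacet
facet normal -0.881 0.463 -0.094
outer loop
vertex -4.606 3.657 -0.132
vertex -4.021 5.112 1.559
vertex -3.836 5.146 -0.01
endloop
endfacet
facet normal 0.117 0.021 -0.993
outer loop
vertex -3.836 5.146 -0.01
vertex -2.799 2.708 0.061
vertex -4.606 3.657 -0.132
endloop
endfacet
facet normal -0.117 -0.021 0.993
outer loop
vertex -4.79 3.624 1.437
vertex -2.214 4.163 1.752
vertex -4.021 5.112 1.559
endloop
endfacet
facet normal -0.458 -0.886 -0.073
outer loop
vertex -2.984 2.674 1.63
vertex -4.79 3.624 1.437
vertex -2.799 2.708 0.061
endloop
endfacet
facet normal -0.117 -0.021 0.993
outer loop
vertex -2.984 2.674 1.63
vertex -2.214 4.163 1.752
vertex -4.79 3.624 1.437
endloop
endfacet
facet normal 0.458 0.886 0.073
outer loop
vertex -4.021 5.112 1.559
vertex -2.214 4.163 1.752
vertex -3.836 5.146 -0.01
endloop
endfacet
facet normal 0.117 0.021 -0.993
outer loop
vertex -2.03 4.196 0.183
vertex -2.799 2.708 0.061
vertex -3.836 5.146 -0.01
endloop
endfacet
facet normal 0.458 0.886 0.072
outer loop
vertex -3.836 5.146 -0.01
vertex -2.214 4.163 1.752
vertex -2.03 4.196 0.183
endloop
endfacet
facet normal 0.881 -0.463 0.094
outer loop
vertex -2.03 4.196 0.183
vertex -2.984 2.674 1.63
vertex -2.799 2.708 0.061
endloop
endfacet
facet normal 0.881 -0.463 0.094
outer loop
vertex -2.214 4.163 1.752
vertex -2.984 2.674 1.63
vertex -2.03 4.196 0.183
endloop
endfacet
facet normal -0.799 -0.381 0.466
outer loop
vertex 0.306 1.249 -0.384
vertex -0.732 2.68 -0.994
vertex -0.042 0.47 -1.617
endloop
endfacet
facet normal 0.555 -0.765 0.326
outer loop
vertex 0.692 0.82 -2.046
vertex 0.306 1.249 -0.384
vertex -0.042 0.47 -1.617
endloop
endfacet
facet normal -0.798 -0.381 0.467
outer loop
vertex -0.042 0.47 -1.617
vertex -0.732 2.68 -0.994
vertex -1.081 1.9 -2.227
endloop
endfacet
facet normal -0.233 -0.520 -0.822
outer loop
vertex -1.081 1.9 -2.227
vertex 0.692 0.82 -2.046
vertex -0.042 0.47 -1.617
endloop
endfacet
facet normal 0.233 0.519 0.822
outer loop
vertex 0.306 1.249 -0.384
vertex 0.002 3.03 -1.423
vertex -0.732 2.68 -0.994
endloop
endfacet
facet normal 0.556 -0.765 0.326
outer loop
vertex 1.041 1.6 -0.813
vertex 0.306 1.249 -0.384
vertex 0.692 0.82 -2.046
endloop
endfacet
facet normal 0.232 0.519 0.822
outer loop
vertex 1.041 1.6 -0.813
vertex 0.002 3.03 -1.423
vertex 0.306 1.249 -0.384
endloop
endfacet
facet normal -0.555 0.765 -0.327
outer loop
vertex -0.732 2.68 -0.994
vertex 0.002 3.03 -1.423
vertex -1.081 1.9 -2.227
endloop
endfacet
facet normal -0.232 -0.519 -0.823
outer loop
vertex -0.346 2.251 -2.656
vertex 0.692 0.82 -2.046
vertex -1.081 1.9 -2.227
endloop
endfacet
facet normal -0.556 0.765 -0.326
outer loop
vertex -1.081 1.9 -2.227
vertex 0.002 3.03 -1.423
vertex -0.346 2.251 -2.656
endloop
endfacet
facet normal 0.799 0.380 -0.467
outer loop
vertex -0.346 2.251 -2.656
vertex 1.041 1.6 -0.813
vertex 0.692 0.82 -2.046
endloop
endfacet
facet normal 0.798 0.381 -0.466
outer loop
vertex 0.002 3.03 -1.423
vertex 1.041 1.6 -0.813
vertex -0.346 2.251 -2.656
endloop
endfacet
facet normal -0.347 0.851 0.394
outer loop
vertex 1.372 0.076 -1.978
vertex 1.214 -0.278 -1.352
vertex 1.875 0.033 -1.442
endloop
endfacet
facet normal 0.169 0.982 -0.080
outer loop
vertex 1.372 0.076 -1.978
vertex 1.875 0.033 -1.442
vertex 2.076 -0.059 -2.144
endloop
endfacet
facet normal -0.031 0.706 -0.707
outer loop
vertex 1.372 0.076 -1.978
vertex 2.076 -0.059 -2.144
vertex 1.54 -0.427 -2.488
endloop
endfacet
facet normal -0.672 0.404 -0.620
outer loop
vertex 1.372 0.076 -1.978
vertex 1.54 -0.427 -2.488
vertex 1.007 -0.563 -1.999
endloop
endfacet
facet normal -0.868 0.494 0.060
outer loop
vertex 1.372 0.076 -1.978
vertex 1.007 -0.563 -1.999
vertex 1.214 -0.278 -1.352
endloop
endfacet
facet normal 0.758 0.639 0.133
outer loop
vertex 2.076 -0.059 -2.144
vertex 1.875 0.033 -1.442
vertex 2.353 -0.497 -1.621
endloop
endfacet
facet normal -0.078 0.426 0.901
outer loop
vertex 1.875 0.033 -1.442
vertex 1.214 -0.278 -1.352
vertex 1.82 -0.633 -1.132
endloop
endfacet
facet normal -0.920 -0.151 0.361
outer loop
vertex 1.214 -0.278 -1.352
vertex 1.007 -0.563 -1.999
vertex 1.284 -1.001 -1.476
endloop
endfacet
facet normal -0.604 -0.295 -0.740
outer loop
vertex 1.007 -0.563 -1.999
vertex 1.54 -0.427 -2.488
vertex 1.485 -1.093 -2.178
endloop
endfacet
facet normal 0.433 0.193 -0.881
outer loop
vertex 1.54 -0.427 -2.488
vertex 2.076 -0.059 -2.144
vertex 2.146 -0.782 -2.268
endloop
endfacet
facet normal 0.672 -0.404 0.620
outer loop
vertex 1.988 -1.136 -1.642
vertex 2.353 -0.497 -1.621
vertex 1.82 -0.633 -1.132
endloop
endfacet
facet normal 0.031 -0.706 0.707
outer loop
vertex 1.988 -1.136 -1.642
vertex 1.82 -0.633 -1.132
vertex 1.284 -1.001 -1.476
endloop
endfacet
facet normal -0.169 -0.982 0.080
outer loop
vertex 1.988 -1.136 -1.642
vertex 1.284 -1.001 -1.476
vertex 1.485 -1.093 -2.178
endloop
endfacet
facet normal 0.347 -0.851 -0.394
outer loop
vertex 1.988 -1.136 -1.642
vertex 1.485 -1.093 -2.178
vertex 2.146 -0.782 -2.268
endloop
endfacet
facet normal 0.868 -0.494 -0.060
outer loop
vertex 1.988 -1.136 -1.642
vertex 2.146 -0.782 -2.268
vertex 2.353 -0.497 -1.621
endloop
endfacet
facet normal 0.604 0.295 0.740
outer loop
vertex 1.82 -0.633 -1.132
vertex 2.353 -0.497 -1.621
vertex 1.875 0.033 -1.442
endloop
endfacet
facet normal -0.433 -0.193 0.881
outer loop
vertex 1.284 -1.001 -1.476
vertex 1.82 -0.633 -1.132
vertex 1.214 -0.278 -1.352
endloop
endfacet
facet normal -0.758 -0.639 -0.133
outer loop
vertex 1.485 -1.093 -2.178
vertex 1.284 -1.001 -1.476
vertex 1.007 -0.563 -1.999
endloop
endfacet
facet normal 0.078 -0.426 -0.901
outer loop
vertex 2.146 -0.782 -2.268
vertex 1.485 -1.093 -2.178
vertex 1.54 -0.427 -2.488
endloop
endfacet
facet normal 0.920 0.151 -0.361
outer loop
vertex 2.353 -0.497 -1.621
vertex 2.146 -0.782 -2.268
vertex 2.076 -0.059 -2.144
endloop
endfacet

endsolid


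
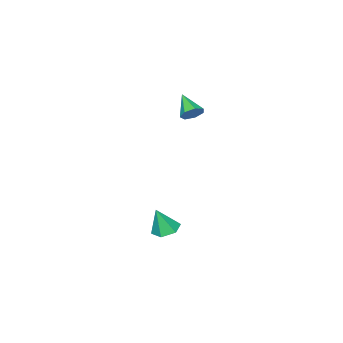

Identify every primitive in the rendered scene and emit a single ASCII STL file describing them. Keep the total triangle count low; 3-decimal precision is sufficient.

solid 
facet normal 0.309 0.767 -0.562
outer loop
vertex 0.875 -3.377 2.549
vertex 0.347 -3.063 2.687
vertex 0.897 -3.06 2.994
endloop
endfacet
facet normal 0.764 -0.543 0.349
outer loop
vertex 0.875 -3.377 2.549
vertex 0.897 -3.06 2.994
vertex -0.087 -4.137 3.473
endloop
endfacet
facet normal 0.309 0.767 -0.562
outer loop
vertex 0.897 -3.06 2.994
vertex 0.347 -3.063 2.687
vertex 0.504 -2.745 3.208
endloop
endfacet
facet normal 0.461 -0.027 0.887
outer loop
vertex 0.897 -3.06 2.994
vertex 0.504 -2.745 3.208
vertex -0.087 -4.137 3.473
endloop
endfacet
facet normal 0.308 0.768 -0.562
outer loop
vertex 0.504 -2.745 3.208
vertex 0.347 -3.063 2.687
vertex -0.007 -2.67 3.03
endloop
endfacet
facet normal -0.276 0.292 0.916
outer loop
vertex 0.504 -2.745 3.208
vertex -0.007 -2.67 3.03
vertex -0.087 -4.137 3.473
endloop
endfacet
facet normal 0.310 0.768 -0.560
outer loop
vertex -0.007 -2.67 3.03
vertex 0.347 -3.063 2.687
vertex -0.252 -2.89 2.593
endloop
endfacet
facet normal -0.894 0.174 0.414
outer loop
vertex -0.007 -2.67 3.03
vertex -0.252 -2.89 2.593
vertex -0.087 -4.137 3.473
endloop
endfacet
facet normal 0.310 0.768 -0.561
outer loop
vertex -0.252 -2.89 2.593
vertex 0.347 -3.063 2.687
vertex -0.046 -3.24 2.228
endloop
endfacet
facet normal -0.925 -0.293 -0.241
outer loop
vertex -0.252 -2.89 2.593
vertex -0.046 -3.24 2.228
vertex -0.087 -4.137 3.473
endloop
endfacet
facet normal 0.310 0.767 -0.561
outer loop
vertex -0.046 -3.24 2.228
vertex 0.347 -3.063 2.687
vertex 0.455 -3.457 2.208
endloop
endfacet
facet normal -0.349 -0.755 -0.555
outer loop
vertex -0.046 -3.24 2.228
vertex 0.455 -3.457 2.208
vertex -0.087 -4.137 3.473
endloop
endfacet
facet normal 0.310 0.767 -0.561
outer loop
vertex 0.455 -3.457 2.208
vertex 0.347 -3.063 2.687
vertex 0.875 -3.377 2.549
endloop
endfacet
facet normal 0.403 -0.867 -0.293
outer loop
vertex 0.455 -3.457 2.208
vertex 0.875 -3.377 2.549
vertex -0.087 -4.137 3.473
endloop
endfacet
facet normal -0.278 0.182 -0.943
outer loop
vertex 3.154 -2.484 -4.408
vertex 2.475 -2.795 -4.268
vertex 2.582 -2.051 -4.156
endloop
endfacet
facet normal 0.659 0.658 0.364
outer loop
vertex 3.154 -2.484 -4.408
vertex 2.582 -2.051 -4.156
vertex 2.885 -3.065 -2.872
endloop
endfacet
facet normal -0.278 0.182 -0.943
outer loop
vertex 2.582 -2.051 -4.156
vertex 2.475 -2.795 -4.268
vertex 1.903 -2.363 -4.016
endloop
endfacet
facet normal -0.210 0.743 0.636
outer loop
vertex 2.582 -2.051 -4.156
vertex 1.903 -2.363 -4.016
vertex 2.885 -3.065 -2.872
endloop
endfacet
facet normal -0.278 0.182 -0.943
outer loop
vertex 1.903 -2.363 -4.016
vertex 2.475 -2.795 -4.268
vertex 1.796 -3.107 -4.128
endloop
endfacet
facet normal -0.756 0.010 0.655
outer loop
vertex 1.903 -2.363 -4.016
vertex 1.796 -3.107 -4.128
vertex 2.885 -3.065 -2.872
endloop
endfacet
facet normal -0.278 0.182 -0.943
outer loop
vertex 1.796 -3.107 -4.128
vertex 2.475 -2.795 -4.268
vertex 2.367 -3.539 -4.38
endloop
endfacet
facet normal -0.433 -0.807 0.402
outer loop
vertex 1.796 -3.107 -4.128
vertex 2.367 -3.539 -4.38
vertex 2.885 -3.065 -2.872
endloop
endfacet
facet normal -0.278 0.182 -0.943
outer loop
vertex 2.367 -3.539 -4.38
vertex 2.475 -2.795 -4.268
vertex 3.046 -3.228 -4.52
endloop
endfacet
facet normal 0.435 -0.891 0.131
outer loop
vertex 2.367 -3.539 -4.38
vertex 3.046 -3.228 -4.52
vertex 2.885 -3.065 -2.872
endloop
endfacet
facet normal -0.278 0.182 -0.943
outer loop
vertex 3.046 -3.228 -4.52
vertex 2.475 -2.795 -4.268
vertex 3.154 -2.484 -4.408
endloop
endfacet
facet normal 0.981 -0.159 0.112
outer loop
vertex 3.046 -3.228 -4.52
vertex 3.154 -2.484 -4.408
vertex 2.885 -3.065 -2.872
endloop
endfacet

endsolid


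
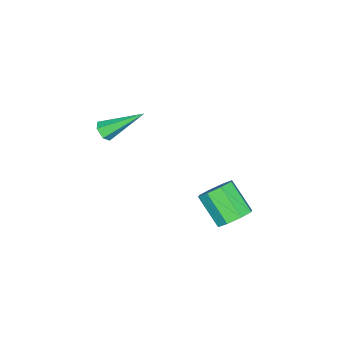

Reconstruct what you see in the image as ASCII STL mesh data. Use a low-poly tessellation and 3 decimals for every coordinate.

solid 
facet normal 0.381 -0.731 -0.566
outer loop
vertex 1.151 -2.344 1.086
vertex 0.653 -2.599 1.08
vertex 0.781 -2.225 0.683
endloop
endfacet
facet normal 0.547 0.793 -0.268
outer loop
vertex 1.151 -2.344 1.086
vertex 0.781 -2.225 0.683
vertex -0.173 -1.021 2.3
endloop
endfacet
facet normal 0.384 -0.731 -0.565
outer loop
vertex 0.781 -2.225 0.683
vertex 0.653 -2.599 1.08
vertex 0.283 -2.481 0.676
endloop
endfacet
facet normal -0.327 0.655 -0.681
outer loop
vertex 0.781 -2.225 0.683
vertex 0.283 -2.481 0.676
vertex -0.173 -1.021 2.3
endloop
endfacet
facet normal 0.384 -0.731 -0.565
outer loop
vertex 0.283 -2.481 0.676
vertex 0.653 -2.599 1.08
vertex 0.155 -2.855 1.073
endloop
endfacet
facet normal -0.957 0.022 -0.288
outer loop
vertex 0.283 -2.481 0.676
vertex 0.155 -2.855 1.073
vertex -0.173 -1.021 2.3
endloop
endfacet
facet normal 0.383 -0.730 -0.566
outer loop
vertex 0.155 -2.855 1.073
vertex 0.653 -2.599 1.08
vertex 0.525 -2.973 1.476
endloop
endfacet
facet normal -0.714 -0.473 0.517
outer loop
vertex 0.155 -2.855 1.073
vertex 0.525 -2.973 1.476
vertex -0.173 -1.021 2.3
endloop
endfacet
facet normal 0.382 -0.730 -0.566
outer loop
vertex 0.525 -2.973 1.476
vertex 0.653 -2.599 1.08
vertex 1.023 -2.718 1.483
endloop
endfacet
facet normal 0.159 -0.335 0.929
outer loop
vertex 0.525 -2.973 1.476
vertex 1.023 -2.718 1.483
vertex -0.173 -1.021 2.3
endloop
endfacet
facet normal 0.381 -0.731 -0.566
outer loop
vertex 1.023 -2.718 1.483
vertex 0.653 -2.599 1.08
vertex 1.151 -2.344 1.086
endloop
endfacet
facet normal 0.790 0.299 0.536
outer loop
vertex 1.023 -2.718 1.483
vertex 1.151 -2.344 1.086
vertex -0.173 -1.021 2.3
endloop
endfacet
facet normal 0.256 0.684 -0.683
outer loop
vertex 1.11 3.728 -2.331
vertex 0.288 3.699 -2.668
vertex 0.692 4.178 -2.037
endloop
endfacet
facet normal 0.747 0.309 0.589
outer loop
vertex 1.11 3.728 -2.331
vertex 0.692 4.178 -2.037
vertex 0.655 2.511 -1.114
endloop
endfacet
facet normal 0.746 0.310 0.589
outer loop
vertex 0.655 2.511 -1.114
vertex 0.692 4.178 -2.037
vertex 0.237 2.961 -0.821
endloop
endfacet
facet normal -0.256 -0.683 0.684
outer loop
vertex 0.655 2.511 -1.114
vertex 0.237 2.961 -0.821
vertex -0.168 2.481 -1.452
endloop
endfacet
facet normal 0.255 0.684 -0.683
outer loop
vertex 0.692 4.178 -2.037
vertex 0.288 3.699 -2.668
vertex 0.036 4.347 -2.113
endloop
endfacet
facet normal 0.093 0.686 0.722
outer loop
vertex 0.692 4.178 -2.037
vertex 0.036 4.347 -2.113
vertex 0.237 2.961 -0.821
endloop
endfacet
facet normal 0.093 0.686 0.722
outer loop
vertex 0.237 2.961 -0.821
vertex 0.036 4.347 -2.113
vertex -0.419 3.13 -0.897
endloop
endfacet
facet normal -0.255 -0.684 0.684
outer loop
vertex 0.237 2.961 -0.821
vertex -0.419 3.13 -0.897
vertex -0.168 2.481 -1.452
endloop
endfacet
facet normal 0.255 0.684 -0.683
outer loop
vertex 0.036 4.347 -2.113
vertex 0.288 3.699 -2.668
vertex -0.472 4.136 -2.514
endloop
endfacet
facet normal -0.615 0.661 0.431
outer loop
vertex 0.036 4.347 -2.113
vertex -0.472 4.136 -2.514
vertex -0.419 3.13 -0.897
endloop
endfacet
facet normal -0.615 0.661 0.431
outer loop
vertex -0.419 3.13 -0.897
vertex -0.472 4.136 -2.514
vertex -0.927 2.919 -1.298
endloop
endfacet
facet normal -0.256 -0.684 0.684
outer loop
vertex -0.419 3.13 -0.897
vertex -0.927 2.919 -1.298
vertex -0.168 2.481 -1.452
endloop
endfacet
facet normal 0.255 0.685 -0.683
outer loop
vertex -0.472 4.136 -2.514
vertex 0.288 3.699 -2.668
vertex -0.535 3.669 -3.006
endloop
endfacet
facet normal -0.962 0.248 -0.112
outer loop
vertex -0.472 4.136 -2.514
vertex -0.535 3.669 -3.006
vertex -0.927 2.919 -1.298
endloop
endfacet
facet normal -0.962 0.248 -0.112
outer loop
vertex -0.927 2.919 -1.298
vertex -0.535 3.669 -3.006
vertex -0.99 2.452 -1.789
endloop
endfacet
facet normal -0.256 -0.684 0.683
outer loop
vertex -0.927 2.919 -1.298
vertex -0.99 2.452 -1.789
vertex -0.168 2.481 -1.452
endloop
endfacet
facet normal 0.256 0.683 -0.684
outer loop
vertex -0.535 3.669 -3.006
vertex 0.288 3.699 -2.668
vertex -0.117 3.219 -3.299
endloop
endfacet
facet normal -0.746 -0.310 -0.589
outer loop
vertex -0.535 3.669 -3.006
vertex -0.117 3.219 -3.299
vertex -0.99 2.452 -1.789
endloop
endfacet
facet normal -0.747 -0.309 -0.589
outer loop
vertex -0.99 2.452 -1.789
vertex -0.117 3.219 -3.299
vertex -0.572 2.002 -2.083
endloop
endfacet
facet normal -0.256 -0.684 0.683
outer loop
vertex -0.99 2.452 -1.789
vertex -0.572 2.002 -2.083
vertex -0.168 2.481 -1.452
endloop
endfacet
facet normal 0.255 0.684 -0.684
outer loop
vertex -0.117 3.219 -3.299
vertex 0.288 3.699 -2.668
vertex 0.539 3.05 -3.223
endloop
endfacet
facet normal -0.093 -0.686 -0.722
outer loop
vertex -0.117 3.219 -3.299
vertex 0.539 3.05 -3.223
vertex -0.572 2.002 -2.083
endloop
endfacet
facet normal -0.093 -0.686 -0.722
outer loop
vertex -0.572 2.002 -2.083
vertex 0.539 3.05 -3.223
vertex 0.084 1.833 -2.007
endloop
endfacet
facet normal -0.255 -0.684 0.683
outer loop
vertex -0.572 2.002 -2.083
vertex 0.084 1.833 -2.007
vertex -0.168 2.481 -1.452
endloop
endfacet
facet normal 0.256 0.684 -0.684
outer loop
vertex 0.539 3.05 -3.223
vertex 0.288 3.699 -2.668
vertex 1.047 3.261 -2.822
endloop
endfacet
facet normal 0.615 -0.661 -0.431
outer loop
vertex 0.539 3.05 -3.223
vertex 1.047 3.261 -2.822
vertex 0.084 1.833 -2.007
endloop
endfacet
facet normal 0.615 -0.661 -0.431
outer loop
vertex 0.084 1.833 -2.007
vertex 1.047 3.261 -2.822
vertex 0.592 2.044 -1.606
endloop
endfacet
facet normal -0.255 -0.684 0.683
outer loop
vertex 0.084 1.833 -2.007
vertex 0.592 2.044 -1.606
vertex -0.168 2.481 -1.452
endloop
endfacet
facet normal 0.256 0.684 -0.683
outer loop
vertex 1.047 3.261 -2.822
vertex 0.288 3.699 -2.668
vertex 1.11 3.728 -2.331
endloop
endfacet
facet normal 0.962 -0.248 0.112
outer loop
vertex 1.047 3.261 -2.822
vertex 1.11 3.728 -2.331
vertex 0.592 2.044 -1.606
endloop
endfacet
facet normal 0.962 -0.248 0.112
outer loop
vertex 0.592 2.044 -1.606
vertex 1.11 3.728 -2.331
vertex 0.655 2.511 -1.114
endloop
endfacet
facet normal -0.255 -0.685 0.683
outer loop
vertex 0.592 2.044 -1.606
vertex 0.655 2.511 -1.114
vertex -0.168 2.481 -1.452
endloop
endfacet

endsolid


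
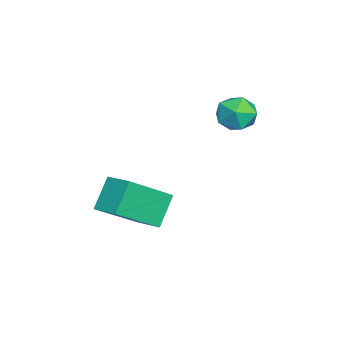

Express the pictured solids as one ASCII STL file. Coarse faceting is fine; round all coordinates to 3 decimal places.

solid 
facet normal -0.163 0.782 0.602
outer loop
vertex 1.635 2.177 1.591
vertex 2.067 1.857 2.123
vertex 2.379 2.318 1.609
endloop
endfacet
facet normal -0.184 0.979 -0.085
outer loop
vertex 1.635 2.177 1.591
vertex 2.379 2.318 1.609
vertex 2.033 2.196 0.947
endloop
endfacet
facet normal -0.690 0.598 -0.409
outer loop
vertex 1.635 2.177 1.591
vertex 2.033 2.196 0.947
vertex 1.508 1.661 1.051
endloop
endfacet
facet normal -0.984 0.163 0.075
outer loop
vertex 1.635 2.177 1.591
vertex 1.508 1.661 1.051
vertex 1.529 1.452 1.779
endloop
endfacet
facet normal -0.657 0.278 0.701
outer loop
vertex 1.635 2.177 1.591
vertex 1.529 1.452 1.779
vertex 2.067 1.857 2.123
endloop
endfacet
facet normal 0.444 0.811 -0.381
outer loop
vertex 2.033 2.196 0.947
vertex 2.379 2.318 1.609
vertex 2.711 1.888 1.081
endloop
endfacet
facet normal 0.476 0.491 0.729
outer loop
vertex 2.379 2.318 1.609
vertex 2.067 1.857 2.123
vertex 2.732 1.679 1.809
endloop
endfacet
facet normal -0.323 -0.325 0.889
outer loop
vertex 2.067 1.857 2.123
vertex 1.529 1.452 1.779
vertex 2.207 1.144 1.913
endloop
endfacet
facet normal -0.852 -0.509 -0.121
outer loop
vertex 1.529 1.452 1.779
vertex 1.508 1.661 1.051
vertex 1.861 1.022 1.251
endloop
endfacet
facet normal -0.376 0.193 -0.906
outer loop
vertex 1.508 1.661 1.051
vertex 2.033 2.196 0.947
vertex 2.173 1.483 0.737
endloop
endfacet
facet normal 0.984 -0.163 -0.075
outer loop
vertex 2.605 1.163 1.269
vertex 2.711 1.888 1.081
vertex 2.732 1.679 1.809
endloop
endfacet
facet normal 0.690 -0.598 0.409
outer loop
vertex 2.605 1.163 1.269
vertex 2.732 1.679 1.809
vertex 2.207 1.144 1.913
endloop
endfacet
facet normal 0.184 -0.979 0.085
outer loop
vertex 2.605 1.163 1.269
vertex 2.207 1.144 1.913
vertex 1.861 1.022 1.251
endloop
endfacet
facet normal 0.163 -0.782 -0.602
outer loop
vertex 2.605 1.163 1.269
vertex 1.861 1.022 1.251
vertex 2.173 1.483 0.737
endloop
endfacet
facet normal 0.657 -0.278 -0.701
outer loop
vertex 2.605 1.163 1.269
vertex 2.173 1.483 0.737
vertex 2.711 1.888 1.081
endloop
endfacet
facet normal 0.852 0.509 0.121
outer loop
vertex 2.732 1.679 1.809
vertex 2.711 1.888 1.081
vertex 2.379 2.318 1.609
endloop
endfacet
facet normal 0.376 -0.193 0.906
outer loop
vertex 2.207 1.144 1.913
vertex 2.732 1.679 1.809
vertex 2.067 1.857 2.123
endloop
endfacet
facet normal -0.444 -0.811 0.381
outer loop
vertex 1.861 1.022 1.251
vertex 2.207 1.144 1.913
vertex 1.529 1.452 1.779
endloop
endfacet
facet normal -0.476 -0.491 -0.729
outer loop
vertex 2.173 1.483 0.737
vertex 1.861 1.022 1.251
vertex 1.508 1.661 1.051
endloop
endfacet
facet normal 0.323 0.325 -0.889
outer loop
vertex 2.711 1.888 1.081
vertex 2.173 1.483 0.737
vertex 2.033 2.196 0.947
endloop
endfacet
facet normal -0.583 0.248 0.774
outer loop
vertex 3.541 -2.104 -0.813
vertex 4.16 -1.351 -0.588
vertex 2.508 -0.909 -1.973
endloop
endfacet
facet normal -0.619 -0.753 -0.225
outer loop
vertex 3.26 -1.229 -2.972
vertex 3.541 -2.104 -0.813
vertex 2.508 -0.909 -1.973
endloop
endfacet
facet normal -0.582 0.249 0.774
outer loop
vertex 2.508 -0.909 -1.973
vertex 4.16 -1.351 -0.588
vertex 3.127 -0.156 -1.749
endloop
endfacet
facet normal -0.527 0.610 -0.592
outer loop
vertex 3.127 -0.156 -1.749
vertex 3.26 -1.229 -2.972
vertex 2.508 -0.909 -1.973
endloop
endfacet
facet normal 0.527 -0.610 0.592
outer loop
vertex 3.541 -2.104 -0.813
vertex 4.912 -1.671 -1.587
vertex 4.16 -1.351 -0.588
endloop
endfacet
facet normal -0.619 -0.753 -0.225
outer loop
vertex 4.293 -2.424 -1.811
vertex 3.541 -2.104 -0.813
vertex 3.26 -1.229 -2.972
endloop
endfacet
facet normal 0.527 -0.609 0.592
outer loop
vertex 4.293 -2.424 -1.811
vertex 4.912 -1.671 -1.587
vertex 3.541 -2.104 -0.813
endloop
endfacet
facet normal 0.619 0.753 0.225
outer loop
vertex 4.16 -1.351 -0.588
vertex 4.912 -1.671 -1.587
vertex 3.127 -0.156 -1.749
endloop
endfacet
facet normal -0.527 0.610 -0.592
outer loop
vertex 3.879 -0.476 -2.747
vertex 3.26 -1.229 -2.972
vertex 3.127 -0.156 -1.749
endloop
endfacet
facet normal 0.619 0.753 0.225
outer loop
vertex 3.127 -0.156 -1.749
vertex 4.912 -1.671 -1.587
vertex 3.879 -0.476 -2.747
endloop
endfacet
facet normal 0.583 -0.248 -0.774
outer loop
vertex 3.879 -0.476 -2.747
vertex 4.293 -2.424 -1.811
vertex 3.26 -1.229 -2.972
endloop
endfacet
facet normal 0.582 -0.248 -0.774
outer loop
vertex 4.912 -1.671 -1.587
vertex 4.293 -2.424 -1.811
vertex 3.879 -0.476 -2.747
endloop
endfacet

endsolid


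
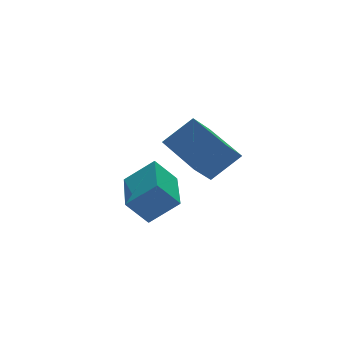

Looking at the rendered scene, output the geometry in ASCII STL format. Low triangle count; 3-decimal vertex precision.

solid 
facet normal -0.629 0.205 0.750
outer loop
vertex -3.056 -4.949 -1.53
vertex -2.177 -3.17 -1.279
vertex -3.819 -4.463 -2.303
endloop
endfacet
facet normal -0.439 -0.890 -0.126
outer loop
vertex -3.183 -4.67 -3.061
vertex -3.056 -4.949 -1.53
vertex -3.819 -4.463 -2.303
endloop
endfacet
facet normal -0.629 0.205 0.750
outer loop
vertex -3.819 -4.463 -2.303
vertex -2.177 -3.17 -1.279
vertex -2.94 -2.684 -2.052
endloop
endfacet
facet normal -0.641 0.408 -0.650
outer loop
vertex -2.94 -2.684 -2.052
vertex -3.183 -4.67 -3.061
vertex -3.819 -4.463 -2.303
endloop
endfacet
facet normal 0.641 -0.408 0.650
outer loop
vertex -3.056 -4.949 -1.53
vertex -1.541 -3.377 -2.037
vertex -2.177 -3.17 -1.279
endloop
endfacet
facet normal -0.439 -0.890 -0.126
outer loop
vertex -2.42 -5.156 -2.288
vertex -3.056 -4.949 -1.53
vertex -3.183 -4.67 -3.061
endloop
endfacet
facet normal 0.641 -0.408 0.650
outer loop
vertex -2.42 -5.156 -2.288
vertex -1.541 -3.377 -2.037
vertex -3.056 -4.949 -1.53
endloop
endfacet
facet normal 0.439 0.890 0.126
outer loop
vertex -2.177 -3.17 -1.279
vertex -1.541 -3.377 -2.037
vertex -2.94 -2.684 -2.052
endloop
endfacet
facet normal -0.641 0.408 -0.650
outer loop
vertex -2.304 -2.891 -2.81
vertex -3.183 -4.67 -3.061
vertex -2.94 -2.684 -2.052
endloop
endfacet
facet normal 0.439 0.890 0.126
outer loop
vertex -2.94 -2.684 -2.052
vertex -1.541 -3.377 -2.037
vertex -2.304 -2.891 -2.81
endloop
endfacet
facet normal 0.629 -0.205 -0.750
outer loop
vertex -2.304 -2.891 -2.81
vertex -2.42 -5.156 -2.288
vertex -3.183 -4.67 -3.061
endloop
endfacet
facet normal 0.629 -0.205 -0.750
outer loop
vertex -1.541 -3.377 -2.037
vertex -2.42 -5.156 -2.288
vertex -2.304 -2.891 -2.81
endloop
endfacet
facet normal -0.708 -0.361 0.607
outer loop
vertex 0.311 -3.034 -1.098
vertex 0.092 -1.441 -0.407
vertex -0.62 -2.761 -2.023
endloop
endfacet
facet normal 0.125 -0.910 -0.395
outer loop
vertex 0.208 -2.339 -2.733
vertex 0.311 -3.034 -1.098
vertex -0.62 -2.761 -2.023
endloop
endfacet
facet normal -0.708 -0.361 0.607
outer loop
vertex -0.62 -2.761 -2.023
vertex 0.092 -1.441 -0.407
vertex -0.839 -1.168 -1.332
endloop
endfacet
facet normal -0.695 0.204 -0.690
outer loop
vertex -0.839 -1.168 -1.332
vertex 0.208 -2.339 -2.733
vertex -0.62 -2.761 -2.023
endloop
endfacet
facet normal 0.695 -0.204 0.690
outer loop
vertex 0.311 -3.034 -1.098
vertex 0.92 -1.019 -1.117
vertex 0.092 -1.441 -0.407
endloop
endfacet
facet normal 0.125 -0.910 -0.395
outer loop
vertex 1.139 -2.612 -1.808
vertex 0.311 -3.034 -1.098
vertex 0.208 -2.339 -2.733
endloop
endfacet
facet normal 0.695 -0.204 0.690
outer loop
vertex 1.139 -2.612 -1.808
vertex 0.92 -1.019 -1.117
vertex 0.311 -3.034 -1.098
endloop
endfacet
facet normal -0.125 0.910 0.395
outer loop
vertex 0.092 -1.441 -0.407
vertex 0.92 -1.019 -1.117
vertex -0.839 -1.168 -1.332
endloop
endfacet
facet normal -0.695 0.204 -0.690
outer loop
vertex -0.011 -0.746 -2.042
vertex 0.208 -2.339 -2.733
vertex -0.839 -1.168 -1.332
endloop
endfacet
facet normal -0.125 0.910 0.395
outer loop
vertex -0.839 -1.168 -1.332
vertex 0.92 -1.019 -1.117
vertex -0.011 -0.746 -2.042
endloop
endfacet
facet normal 0.708 0.361 -0.607
outer loop
vertex -0.011 -0.746 -2.042
vertex 1.139 -2.612 -1.808
vertex 0.208 -2.339 -2.733
endloop
endfacet
facet normal 0.708 0.361 -0.607
outer loop
vertex 0.92 -1.019 -1.117
vertex 1.139 -2.612 -1.808
vertex -0.011 -0.746 -2.042
endloop
endfacet

endsolid


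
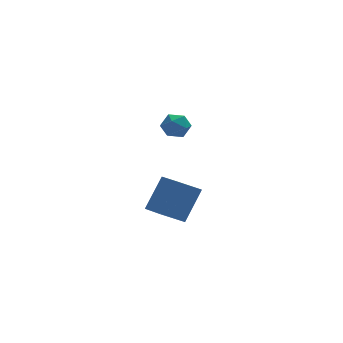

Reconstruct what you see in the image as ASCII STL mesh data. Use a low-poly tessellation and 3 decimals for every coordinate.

solid 
facet normal -0.475 -0.354 -0.806
outer loop
vertex -3.844 2.554 -3.575
vertex -4.256 3.89 -3.92
vertex -2.654 2.721 -4.35
endloop
endfacet
facet normal 0.286 -0.928 0.240
outer loop
vertex -1.704 3.43 -2.74
vertex -3.844 2.554 -3.575
vertex -2.654 2.721 -4.35
endloop
endfacet
facet normal -0.475 -0.355 -0.805
outer loop
vertex -2.654 2.721 -4.35
vertex -4.256 3.89 -3.92
vertex -3.067 4.057 -4.696
endloop
endfacet
facet normal 0.832 0.117 -0.542
outer loop
vertex -3.067 4.057 -4.696
vertex -1.704 3.43 -2.74
vertex -2.654 2.721 -4.35
endloop
endfacet
facet normal -0.832 -0.117 0.542
outer loop
vertex -3.844 2.554 -3.575
vertex -3.306 4.599 -2.31
vertex -4.256 3.89 -3.92
endloop
endfacet
facet normal 0.286 -0.928 0.239
outer loop
vertex -2.893 3.263 -1.964
vertex -3.844 2.554 -3.575
vertex -1.704 3.43 -2.74
endloop
endfacet
facet normal -0.832 -0.117 0.542
outer loop
vertex -2.893 3.263 -1.964
vertex -3.306 4.599 -2.31
vertex -3.844 2.554 -3.575
endloop
endfacet
facet normal -0.287 0.928 -0.239
outer loop
vertex -4.256 3.89 -3.92
vertex -3.306 4.599 -2.31
vertex -3.067 4.057 -4.696
endloop
endfacet
facet normal 0.832 0.117 -0.542
outer loop
vertex -2.116 4.766 -3.085
vertex -1.704 3.43 -2.74
vertex -3.067 4.057 -4.696
endloop
endfacet
facet normal -0.286 0.928 -0.239
outer loop
vertex -3.067 4.057 -4.696
vertex -3.306 4.599 -2.31
vertex -2.116 4.766 -3.085
endloop
endfacet
facet normal 0.476 0.355 0.805
outer loop
vertex -2.116 4.766 -3.085
vertex -2.893 3.263 -1.964
vertex -1.704 3.43 -2.74
endloop
endfacet
facet normal 0.475 0.355 0.805
outer loop
vertex -3.306 4.599 -2.31
vertex -2.893 3.263 -1.964
vertex -2.116 4.766 -3.085
endloop
endfacet
facet normal 0.281 0.514 0.810
outer loop
vertex -2.875 2.66 2.455
vertex -3.485 2.424 2.816
vertex -2.854 2.026 2.85
endloop
endfacet
facet normal 0.850 0.299 0.435
outer loop
vertex -2.875 2.66 2.455
vertex -2.854 2.026 2.85
vertex -2.524 2.061 2.181
endloop
endfacet
facet normal 0.793 0.567 -0.224
outer loop
vertex -2.875 2.66 2.455
vertex -2.524 2.061 2.181
vertex -2.95 2.48 1.735
endloop
endfacet
facet normal 0.190 0.948 -0.257
outer loop
vertex -2.875 2.66 2.455
vertex -2.95 2.48 1.735
vertex -3.544 2.705 2.127
endloop
endfacet
facet normal -0.127 0.915 0.384
outer loop
vertex -2.875 2.66 2.455
vertex -3.544 2.705 2.127
vertex -3.485 2.424 2.816
endloop
endfacet
facet normal 0.826 -0.412 0.386
outer loop
vertex -2.524 2.061 2.181
vertex -2.854 2.026 2.85
vertex -2.916 1.455 2.373
endloop
endfacet
facet normal -0.094 -0.065 0.993
outer loop
vertex -2.854 2.026 2.85
vertex -3.485 2.424 2.816
vertex -3.51 1.68 2.765
endloop
endfacet
facet normal -0.754 0.583 0.302
outer loop
vertex -3.485 2.424 2.816
vertex -3.544 2.705 2.127
vertex -3.936 2.099 2.319
endloop
endfacet
facet normal -0.241 0.637 -0.732
outer loop
vertex -3.544 2.705 2.127
vertex -2.95 2.48 1.735
vertex -3.606 2.134 1.65
endloop
endfacet
facet normal 0.733 0.022 -0.680
outer loop
vertex -2.95 2.48 1.735
vertex -2.524 2.061 2.181
vertex -2.975 1.736 1.684
endloop
endfacet
facet normal -0.190 -0.948 0.257
outer loop
vertex -3.585 1.5 2.045
vertex -2.916 1.455 2.373
vertex -3.51 1.68 2.765
endloop
endfacet
facet normal -0.793 -0.567 0.224
outer loop
vertex -3.585 1.5 2.045
vertex -3.51 1.68 2.765
vertex -3.936 2.099 2.319
endloop
endfacet
facet normal -0.850 -0.299 -0.435
outer loop
vertex -3.585 1.5 2.045
vertex -3.936 2.099 2.319
vertex -3.606 2.134 1.65
endloop
endfacet
facet normal -0.281 -0.514 -0.810
outer loop
vertex -3.585 1.5 2.045
vertex -3.606 2.134 1.65
vertex -2.975 1.736 1.684
endloop
endfacet
facet normal 0.127 -0.915 -0.384
outer loop
vertex -3.585 1.5 2.045
vertex -2.975 1.736 1.684
vertex -2.916 1.455 2.373
endloop
endfacet
facet normal 0.241 -0.637 0.732
outer loop
vertex -3.51 1.68 2.765
vertex -2.916 1.455 2.373
vertex -2.854 2.026 2.85
endloop
endfacet
facet normal -0.733 -0.022 0.680
outer loop
vertex -3.936 2.099 2.319
vertex -3.51 1.68 2.765
vertex -3.485 2.424 2.816
endloop
endfacet
facet normal -0.826 0.412 -0.386
outer loop
vertex -3.606 2.134 1.65
vertex -3.936 2.099 2.319
vertex -3.544 2.705 2.127
endloop
endfacet
facet normal 0.094 0.065 -0.993
outer loop
vertex -2.975 1.736 1.684
vertex -3.606 2.134 1.65
vertex -2.95 2.48 1.735
endloop
endfacet
facet normal 0.754 -0.583 -0.302
outer loop
vertex -2.916 1.455 2.373
vertex -2.975 1.736 1.684
vertex -2.524 2.061 2.181
endloop
endfacet

endsolid


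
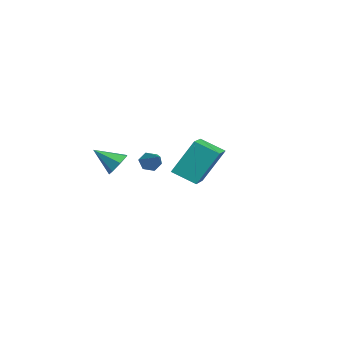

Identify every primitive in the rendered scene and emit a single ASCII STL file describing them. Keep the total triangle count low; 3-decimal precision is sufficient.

solid 
facet normal -0.842 0.441 -0.311
outer loop
vertex -4.179 1.599 -2.991
vertex -3.425 2.605 -3.607
vertex -4.116 0.442 -4.801
endloop
endfacet
facet normal -0.539 -0.718 0.440
outer loop
vertex -2.575 -0.365 -4.233
vertex -4.179 1.599 -2.991
vertex -4.116 0.442 -4.801
endloop
endfacet
facet normal -0.842 0.441 -0.311
outer loop
vertex -4.116 0.442 -4.801
vertex -3.425 2.605 -3.607
vertex -3.362 1.447 -5.418
endloop
endfacet
facet normal 0.028 -0.538 -0.842
outer loop
vertex -3.362 1.447 -5.418
vertex -2.575 -0.365 -4.233
vertex -4.116 0.442 -4.801
endloop
endfacet
facet normal -0.029 0.538 0.843
outer loop
vertex -4.179 1.599 -2.991
vertex -1.884 1.798 -3.039
vertex -3.425 2.605 -3.607
endloop
endfacet
facet normal -0.538 -0.718 0.441
outer loop
vertex -2.638 0.793 -2.422
vertex -4.179 1.599 -2.991
vertex -2.575 -0.365 -4.233
endloop
endfacet
facet normal -0.029 0.539 0.842
outer loop
vertex -2.638 0.793 -2.422
vertex -1.884 1.798 -3.039
vertex -4.179 1.599 -2.991
endloop
endfacet
facet normal 0.539 0.718 -0.441
outer loop
vertex -3.425 2.605 -3.607
vertex -1.884 1.798 -3.039
vertex -3.362 1.447 -5.418
endloop
endfacet
facet normal 0.030 -0.538 -0.842
outer loop
vertex -1.821 0.641 -4.849
vertex -2.575 -0.365 -4.233
vertex -3.362 1.447 -5.418
endloop
endfacet
facet normal 0.538 0.718 -0.440
outer loop
vertex -3.362 1.447 -5.418
vertex -1.884 1.798 -3.039
vertex -1.821 0.641 -4.849
endloop
endfacet
facet normal 0.842 -0.441 0.311
outer loop
vertex -1.821 0.641 -4.849
vertex -2.638 0.793 -2.422
vertex -2.575 -0.365 -4.233
endloop
endfacet
facet normal 0.842 -0.441 0.311
outer loop
vertex -1.884 1.798 -3.039
vertex -2.638 0.793 -2.422
vertex -1.821 0.641 -4.849
endloop
endfacet
facet normal -0.828 -0.084 -0.554
outer loop
vertex 2.562 -2.663 -1.585
vertex 2.277 -2.78 -1.141
vertex 2.331 -2.266 -1.3
endloop
endfacet
facet normal 0.605 0.666 -0.437
outer loop
vertex 2.562 -2.663 -1.585
vertex 2.331 -2.266 -1.3
vertex 3.443 -2.66 -0.359
endloop
endfacet
facet normal -0.827 -0.085 -0.556
outer loop
vertex 2.331 -2.266 -1.3
vertex 2.277 -2.78 -1.141
vertex 2.045 -2.383 -0.857
endloop
endfacet
facet normal 0.080 0.950 0.303
outer loop
vertex 2.331 -2.266 -1.3
vertex 2.045 -2.383 -0.857
vertex 3.443 -2.66 -0.359
endloop
endfacet
facet normal -0.827 -0.085 -0.556
outer loop
vertex 2.045 -2.383 -0.857
vertex 2.277 -2.78 -1.141
vertex 1.991 -2.896 -0.698
endloop
endfacet
facet normal -0.264 0.311 0.913
outer loop
vertex 2.045 -2.383 -0.857
vertex 1.991 -2.896 -0.698
vertex 3.443 -2.66 -0.359
endloop
endfacet
facet normal -0.827 -0.084 -0.556
outer loop
vertex 1.991 -2.896 -0.698
vertex 2.277 -2.78 -1.141
vertex 2.222 -3.293 -0.982
endloop
endfacet
facet normal -0.084 -0.612 0.787
outer loop
vertex 1.991 -2.896 -0.698
vertex 2.222 -3.293 -0.982
vertex 3.443 -2.66 -0.359
endloop
endfacet
facet normal -0.828 -0.083 -0.555
outer loop
vertex 2.222 -3.293 -0.982
vertex 2.277 -2.78 -1.141
vertex 2.508 -3.176 -1.426
endloop
endfacet
facet normal 0.441 -0.896 0.048
outer loop
vertex 2.222 -3.293 -0.982
vertex 2.508 -3.176 -1.426
vertex 3.443 -2.66 -0.359
endloop
endfacet
facet normal -0.828 -0.084 -0.554
outer loop
vertex 2.508 -3.176 -1.426
vertex 2.277 -2.78 -1.141
vertex 2.562 -2.663 -1.585
endloop
endfacet
facet normal 0.785 -0.257 -0.563
outer loop
vertex 2.508 -3.176 -1.426
vertex 2.562 -2.663 -1.585
vertex 3.443 -2.66 -0.359
endloop
endfacet
facet normal 0.413 0.714 -0.566
outer loop
vertex -0.992 -3.233 -2.602
vertex -1.613 -3.156 -2.958
vertex -1.39 -2.814 -2.364
endloop
endfacet
facet normal 0.424 -0.107 0.899
outer loop
vertex -0.992 -3.233 -2.602
vertex -1.39 -2.814 -2.364
vertex -2.207 -4.184 -2.142
endloop
endfacet
facet normal 0.411 0.715 -0.566
outer loop
vertex -1.39 -2.814 -2.364
vertex -1.613 -3.156 -2.958
vertex -1.957 -2.653 -2.573
endloop
endfacet
facet normal -0.254 0.300 0.920
outer loop
vertex -1.39 -2.814 -2.364
vertex -1.957 -2.653 -2.573
vertex -2.207 -4.184 -2.142
endloop
endfacet
facet normal 0.410 0.714 -0.567
outer loop
vertex -1.957 -2.653 -2.573
vertex -1.613 -3.156 -2.958
vertex -2.265 -2.871 -3.071
endloop
endfacet
facet normal -0.868 0.261 0.423
outer loop
vertex -1.957 -2.653 -2.573
vertex -2.265 -2.871 -3.071
vertex -2.207 -4.184 -2.142
endloop
endfacet
facet normal 0.411 0.715 -0.566
outer loop
vertex -2.265 -2.871 -3.071
vertex -1.613 -3.156 -2.958
vertex -2.082 -3.303 -3.484
endloop
endfacet
facet normal -0.956 -0.197 -0.218
outer loop
vertex -2.265 -2.871 -3.071
vertex -2.082 -3.303 -3.484
vertex -2.207 -4.184 -2.142
endloop
endfacet
facet normal 0.412 0.713 -0.567
outer loop
vertex -2.082 -3.303 -3.484
vertex -1.613 -3.156 -2.958
vertex -1.547 -3.625 -3.5
endloop
endfacet
facet normal -0.452 -0.726 -0.519
outer loop
vertex -2.082 -3.303 -3.484
vertex -1.547 -3.625 -3.5
vertex -2.207 -4.184 -2.142
endloop
endfacet
facet normal 0.411 0.713 -0.567
outer loop
vertex -1.547 -3.625 -3.5
vertex -1.613 -3.156 -2.958
vertex -1.062 -3.593 -3.108
endloop
endfacet
facet normal 0.266 -0.930 -0.253
outer loop
vertex -1.547 -3.625 -3.5
vertex -1.062 -3.593 -3.108
vertex -2.207 -4.184 -2.142
endloop
endfacet
facet normal 0.413 0.714 -0.565
outer loop
vertex -1.062 -3.593 -3.108
vertex -1.613 -3.156 -2.958
vertex -0.992 -3.233 -2.602
endloop
endfacet
facet normal 0.655 -0.655 0.376
outer loop
vertex -1.062 -3.593 -3.108
vertex -0.992 -3.233 -2.602
vertex -2.207 -4.184 -2.142
endloop
endfacet

endsolid


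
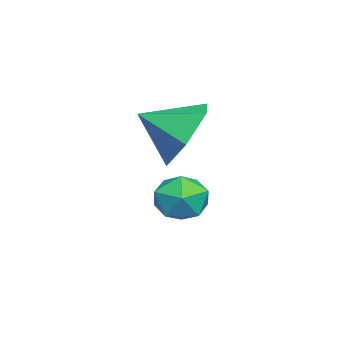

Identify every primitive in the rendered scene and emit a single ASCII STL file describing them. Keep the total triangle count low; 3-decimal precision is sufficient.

solid 
facet normal -0.925 0.369 -0.084
outer loop
vertex -1.544 -2.847 -3.362
vertex -1.812 -3.509 -3.32
vertex -1.713 -3.125 -2.725
endloop
endfacet
facet normal -0.492 0.838 0.235
outer loop
vertex -1.544 -2.847 -3.362
vertex -1.713 -3.125 -2.725
vertex -1.11 -2.749 -2.803
endloop
endfacet
facet normal 0.050 0.977 -0.210
outer loop
vertex -1.544 -2.847 -3.362
vertex -1.11 -2.749 -2.803
vertex -0.836 -2.901 -3.446
endloop
endfacet
facet normal -0.050 0.592 -0.804
outer loop
vertex -1.544 -2.847 -3.362
vertex -0.836 -2.901 -3.446
vertex -1.271 -3.371 -3.765
endloop
endfacet
facet normal -0.653 0.218 -0.726
outer loop
vertex -1.544 -2.847 -3.362
vertex -1.271 -3.371 -3.765
vertex -1.812 -3.509 -3.32
endloop
endfacet
facet normal -0.224 0.529 0.819
outer loop
vertex -1.11 -2.749 -2.803
vertex -1.713 -3.125 -2.725
vertex -1.109 -3.349 -2.415
endloop
endfacet
facet normal -0.925 -0.229 0.302
outer loop
vertex -1.713 -3.125 -2.725
vertex -1.812 -3.509 -3.32
vertex -1.544 -3.819 -2.734
endloop
endfacet
facet normal -0.483 -0.476 -0.735
outer loop
vertex -1.812 -3.509 -3.32
vertex -1.271 -3.371 -3.765
vertex -1.27 -3.971 -3.377
endloop
endfacet
facet normal 0.491 0.131 -0.862
outer loop
vertex -1.271 -3.371 -3.765
vertex -0.836 -2.901 -3.446
vertex -0.667 -3.595 -3.455
endloop
endfacet
facet normal 0.652 0.752 0.100
outer loop
vertex -0.836 -2.901 -3.446
vertex -1.11 -2.749 -2.803
vertex -0.568 -3.211 -2.86
endloop
endfacet
facet normal 0.050 -0.592 0.804
outer loop
vertex -0.836 -3.873 -2.818
vertex -1.109 -3.349 -2.415
vertex -1.544 -3.819 -2.734
endloop
endfacet
facet normal -0.050 -0.977 0.210
outer loop
vertex -0.836 -3.873 -2.818
vertex -1.544 -3.819 -2.734
vertex -1.27 -3.971 -3.377
endloop
endfacet
facet normal 0.492 -0.838 -0.235
outer loop
vertex -0.836 -3.873 -2.818
vertex -1.27 -3.971 -3.377
vertex -0.667 -3.595 -3.455
endloop
endfacet
facet normal 0.925 -0.369 0.084
outer loop
vertex -0.836 -3.873 -2.818
vertex -0.667 -3.595 -3.455
vertex -0.568 -3.211 -2.86
endloop
endfacet
facet normal 0.653 -0.218 0.726
outer loop
vertex -0.836 -3.873 -2.818
vertex -0.568 -3.211 -2.86
vertex -1.109 -3.349 -2.415
endloop
endfacet
facet normal -0.491 -0.131 0.862
outer loop
vertex -1.544 -3.819 -2.734
vertex -1.109 -3.349 -2.415
vertex -1.713 -3.125 -2.725
endloop
endfacet
facet normal -0.652 -0.752 -0.100
outer loop
vertex -1.27 -3.971 -3.377
vertex -1.544 -3.819 -2.734
vertex -1.812 -3.509 -3.32
endloop
endfacet
facet normal 0.224 -0.529 -0.819
outer loop
vertex -0.667 -3.595 -3.455
vertex -1.27 -3.971 -3.377
vertex -1.271 -3.371 -3.765
endloop
endfacet
facet normal 0.925 0.229 -0.302
outer loop
vertex -0.568 -3.211 -2.86
vertex -0.667 -3.595 -3.455
vertex -0.836 -2.901 -3.446
endloop
endfacet
facet normal 0.483 0.476 0.735
outer loop
vertex -1.109 -3.349 -2.415
vertex -0.568 -3.211 -2.86
vertex -1.11 -2.749 -2.803
endloop
endfacet
facet normal -0.138 0.865 -0.483
outer loop
vertex -0.161 -2.614 -0.233
vertex -0.541 -3.1 -0.995
vertex -1.124 -2.789 -0.271
endloop
endfacet
facet normal -0.017 -0.124 0.992
outer loop
vertex -0.161 -2.614 -0.233
vertex -1.124 -2.789 -0.271
vertex -0.379 -4.12 -0.425
endloop
endfacet
facet normal -0.137 0.865 -0.482
outer loop
vertex -1.124 -2.789 -0.271
vertex -0.541 -3.1 -0.995
vertex -1.505 -3.274 -1.033
endloop
endfacet
facet normal -0.660 -0.440 0.610
outer loop
vertex -1.124 -2.789 -0.271
vertex -1.505 -3.274 -1.033
vertex -0.379 -4.12 -0.425
endloop
endfacet
facet normal -0.137 0.865 -0.483
outer loop
vertex -1.505 -3.274 -1.033
vertex -0.541 -3.1 -0.995
vertex -0.922 -3.585 -1.756
endloop
endfacet
facet normal -0.562 -0.821 -0.100
outer loop
vertex -1.505 -3.274 -1.033
vertex -0.922 -3.585 -1.756
vertex -0.379 -4.12 -0.425
endloop
endfacet
facet normal -0.137 0.865 -0.483
outer loop
vertex -0.922 -3.585 -1.756
vertex -0.541 -3.1 -0.995
vertex 0.042 -3.411 -1.718
endloop
endfacet
facet normal 0.177 -0.886 -0.428
outer loop
vertex -0.922 -3.585 -1.756
vertex 0.042 -3.411 -1.718
vertex -0.379 -4.12 -0.425
endloop
endfacet
facet normal -0.138 0.865 -0.483
outer loop
vertex 0.042 -3.411 -1.718
vertex -0.541 -3.1 -0.995
vertex 0.422 -2.925 -0.957
endloop
endfacet
facet normal 0.820 -0.570 -0.046
outer loop
vertex 0.042 -3.411 -1.718
vertex 0.422 -2.925 -0.957
vertex -0.379 -4.12 -0.425
endloop
endfacet
facet normal -0.138 0.865 -0.483
outer loop
vertex 0.422 -2.925 -0.957
vertex -0.541 -3.1 -0.995
vertex -0.161 -2.614 -0.233
endloop
endfacet
facet normal 0.723 -0.189 0.664
outer loop
vertex 0.422 -2.925 -0.957
vertex -0.161 -2.614 -0.233
vertex -0.379 -4.12 -0.425
endloop
endfacet

endsolid
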